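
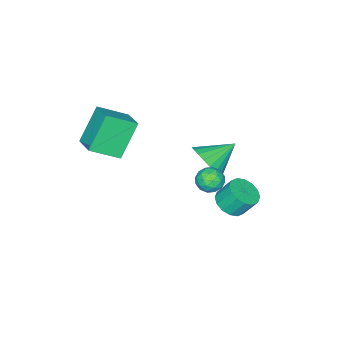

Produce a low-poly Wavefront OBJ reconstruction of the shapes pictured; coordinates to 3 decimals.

v 0.966 1.621 3.027
v 1.586 2.303 3.589
v -0.406 2.219 3.813
v 1.484 2.547 3.226
v 1.292 2.631 2.829
v 1.044 2.541 2.466
v 0.783 2.291 2.199
v 0.553 1.925 2.076
v 0.394 1.507 2.117
v 0.334 1.109 2.316
v 0.384 0.799 2.637
v 0.534 0.631 3.026
v 0.758 0.635 3.415
v 1.019 0.809 3.736
v 1.27 1.123 3.935
v 1.469 1.524 3.977
v 1.58 1.941 3.855
v 0.436 -3.492 3.354
v 1.55 -4.481 4.172
v 1.153 -2.272 3.852
v 2.267 -3.261 4.67
v 1.693 -3.519 1.61
v 2.807 -4.508 2.428
v 2.41 -2.299 2.108
v 3.524 -3.288 2.926
v 2.143 3.377 3.098
v 2.489 2.884 2.694
v 1.651 2.516 3.726
v 1.997 2.023 3.322
v 2.371 2.447 3.777
v 2.675 2.979 3.389
v 1.465 2.421 3.031
v 1.769 2.953 2.643
v 2.07 2.293 2.653
v 2.63 2.309 3.113
v 1.51 3.091 3.307
v 2.07 3.107 3.767
v 2.359 3.206 2.841
v 1.781 2.194 3.579
v 2.001 2.443 3.847
v 2.204 2.153 3.609
v 2.469 3.262 3.249
v 2.672 2.972 3.012
v 2.603 2.715 3.648
v 1.468 2.428 3.408
v 1.671 2.138 3.171
v 1.936 3.247 2.811
v 2.139 2.957 2.573
v 1.537 2.685 2.772
v 2.317 2.569 2.579
v 2.027 2.063 2.948
v 1.714 2.297 2.777
v 1.893 2.61 2.549
v 2.646 2.579 2.85
v 2.357 2.072 3.219
v 2.576 2.321 3.486
v 2.755 2.634 3.258
v 2.4 2.231 2.826
v 1.783 3.328 3.201
v 1.494 2.821 3.57
v 1.385 2.766 3.162
v 1.564 3.079 2.934
v 2.113 3.337 3.472
v 1.823 2.831 3.841
v 2.247 2.79 3.871
v 2.426 3.103 3.643
v 1.74 3.169 3.594
v -1.43 1.23 -2.049
v -0.657 1.019 -1.684
v -0.977 1.638 -0.647
v -1.75 1.85 -1.011
v -0.583 1.415 -1.898
v -0.903 2.034 -0.86
v -0.735 1.761 -2.151
v -1.055 2.38 -1.114
v -1.074 1.965 -2.378
v -1.394 2.584 -1.34
v -1.508 1.972 -2.516
v -1.828 2.592 -1.478
v -1.921 1.781 -2.529
v -2.241 2.4 -1.491
v -2.203 1.442 -2.413
v -2.523 2.061 -1.376
v -2.277 1.046 -2.2
v -2.597 1.665 -1.162
v -2.125 0.7 -1.946
v -2.445 1.319 -0.909
v -1.786 0.496 -1.72
v -2.106 1.115 -0.682
v -1.352 0.488 -1.582
v -1.672 1.108 -0.544
v -0.939 0.68 -1.569
v -1.259 1.299 -0.531
f 2 1 4
f 2 4 3
f 4 1 5
f 4 5 3
f 5 1 6
f 5 6 3
f 6 1 7
f 6 7 3
f 7 1 8
f 7 8 3
f 8 1 9
f 8 9 3
f 9 1 10
f 9 10 3
f 10 1 11
f 10 11 3
f 11 1 12
f 11 12 3
f 12 1 13
f 12 13 3
f 13 1 14
f 13 14 3
f 14 1 15
f 14 15 3
f 15 1 16
f 15 16 3
f 16 1 17
f 16 17 3
f 17 1 2
f 17 2 3
f 19 21 18
f 22 19 18
f 18 21 20
f 20 22 18
f 19 25 21
f 23 19 22
f 23 25 19
f 21 25 20
f 24 22 20
f 20 25 24
f 24 23 22
f 25 23 24
f 26 63 42
f 63 37 66
f 42 66 31
f 63 66 42
f 26 42 38
f 42 31 43
f 38 43 27
f 42 43 38
f 26 38 47
f 38 27 48
f 47 48 33
f 38 48 47
f 26 47 59
f 47 33 62
f 59 62 36
f 47 62 59
f 26 59 63
f 59 36 67
f 63 67 37
f 59 67 63
f 27 43 54
f 43 31 57
f 54 57 35
f 43 57 54
f 31 66 44
f 66 37 65
f 44 65 30
f 66 65 44
f 37 67 64
f 67 36 60
f 64 60 28
f 67 60 64
f 36 62 61
f 62 33 49
f 61 49 32
f 62 49 61
f 33 48 53
f 48 27 50
f 53 50 34
f 48 50 53
f 29 55 41
f 55 35 56
f 41 56 30
f 55 56 41
f 29 41 39
f 41 30 40
f 39 40 28
f 41 40 39
f 29 39 46
f 39 28 45
f 46 45 32
f 39 45 46
f 29 46 51
f 46 32 52
f 51 52 34
f 46 52 51
f 29 51 55
f 51 34 58
f 55 58 35
f 51 58 55
f 30 56 44
f 56 35 57
f 44 57 31
f 56 57 44
f 28 40 64
f 40 30 65
f 64 65 37
f 40 65 64
f 32 45 61
f 45 28 60
f 61 60 36
f 45 60 61
f 34 52 53
f 52 32 49
f 53 49 33
f 52 49 53
f 35 58 54
f 58 34 50
f 54 50 27
f 58 50 54
f 69 68 72
f 69 72 70
f 70 72 73
f 70 73 71
f 72 68 74
f 72 74 73
f 73 74 75
f 73 75 71
f 74 68 76
f 74 76 75
f 75 76 77
f 75 77 71
f 76 68 78
f 76 78 77
f 77 78 79
f 77 79 71
f 78 68 80
f 78 80 79
f 79 80 81
f 79 81 71
f 80 68 82
f 80 82 81
f 81 82 83
f 81 83 71
f 82 68 84
f 82 84 83
f 83 84 85
f 83 85 71
f 84 68 86
f 84 86 85
f 85 86 87
f 85 87 71
f 86 68 88
f 86 88 87
f 87 88 89
f 87 89 71
f 88 68 90
f 88 90 89
f 89 90 91
f 89 91 71
f 90 68 92
f 90 92 91
f 91 92 93
f 91 93 71
f 92 68 69
f 92 69 93
f 93 69 70
f 93 70 71



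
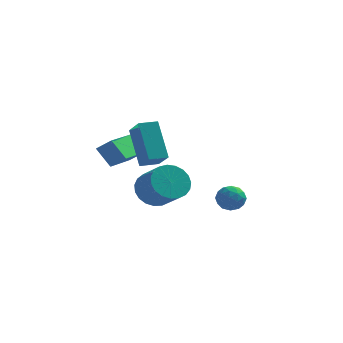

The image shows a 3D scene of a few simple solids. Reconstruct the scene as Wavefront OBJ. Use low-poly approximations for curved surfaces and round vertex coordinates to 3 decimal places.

v -1.99 -2.2 2.484
v -1.389 -3.074 3.269
v -1.242 -1.698 2.47
v -0.642 -2.573 3.255
v -1.318 -3.247 0.805
v -0.718 -4.122 1.59
v -0.571 -2.746 0.791
v 0.03 -3.62 1.576
v -3.484 -2.183 1.271
v -2.786 -2.218 1.822
v -3.083 -0.135 0.896
v -2.386 -0.171 1.447
v -2.774 -2.489 0.353
v -2.077 -2.525 0.904
v -2.374 -0.442 -0.022
v -1.676 -0.477 0.529
v -1.862 2.503 -3.044
v -1.416 2.105 -3.895
v -0.431 1.098 -2.907
v -0.878 1.497 -2.056
v -1.159 2.442 -3.808
v -0.174 1.435 -2.82
v -1.024 2.789 -3.589
v -0.039 1.783 -2.601
v -1.034 3.087 -3.276
v -0.049 2.081 -2.288
v -1.186 3.284 -2.922
v -0.202 2.278 -1.934
v -1.456 3.346 -2.59
v -0.471 2.34 -1.602
v -1.796 3.262 -2.336
v -0.811 2.256 -1.349
v -2.148 3.047 -2.205
v -1.163 2.041 -1.217
v -2.45 2.738 -2.219
v -1.465 1.732 -1.231
v -2.65 2.389 -2.375
v -1.666 1.382 -1.387
v -2.715 2.059 -2.647
v -1.73 1.052 -1.659
v -2.632 1.806 -2.988
v -1.647 0.799 -2
v -2.416 1.673 -3.338
v -1.431 0.667 -2.35
v -2.104 1.684 -3.638
v -1.119 0.678 -2.65
v -1.75 1.837 -3.834
v -0.766 0.83 -2.847
v 2.191 0.117 -1.925
v 2.816 -0.215 -2.127
v 1.664 -0.945 -1.813
v 2.289 -1.277 -2.015
v 2.249 -0.933 -1.366
v 2.574 -0.277 -1.435
v 1.906 -0.883 -2.505
v 2.231 -0.227 -2.574
v 2.64 -0.833 -2.486
v 2.852 -0.864 -1.782
v 1.628 -0.296 -2.158
v 1.84 -0.327 -1.454
v 2.55 0.044 -2.036
v 1.93 -1.204 -1.904
v 1.906 -1.002 -1.522
v 2.274 -1.197 -1.641
v 2.408 0.008 -1.629
v 2.775 -0.187 -1.748
v 2.442 -0.609 -1.3
v 1.705 -0.973 -2.192
v 2.072 -1.168 -2.311
v 2.206 0.037 -2.299
v 2.574 -0.158 -2.418
v 2.038 -0.551 -2.64
v 2.814 -0.514 -2.366
v 2.504 -1.138 -2.3
v 2.278 -0.907 -2.588
v 2.47 -0.521 -2.629
v 2.938 -0.532 -1.952
v 2.628 -1.156 -1.886
v 2.604 -0.954 -1.504
v 2.796 -0.569 -1.545
v 2.834 -0.896 -2.163
v 1.852 -0.004 -2.054
v 1.542 -0.628 -1.988
v 1.684 -0.591 -2.395
v 1.876 -0.206 -2.436
v 1.976 -0.022 -1.64
v 1.666 -0.646 -1.574
v 2.01 -0.639 -1.311
v 2.202 -0.253 -1.352
v 1.646 -0.264 -1.777
f 2 4 1
f 5 2 1
f 1 4 3
f 3 5 1
f 2 8 4
f 6 2 5
f 6 8 2
f 4 8 3
f 7 5 3
f 3 8 7
f 7 6 5
f 8 6 7
f 10 12 9
f 13 10 9
f 9 12 11
f 11 13 9
f 10 16 12
f 14 10 13
f 14 16 10
f 12 16 11
f 15 13 11
f 11 16 15
f 15 14 13
f 16 14 15
f 18 17 21
f 18 21 19
f 19 21 22
f 19 22 20
f 21 17 23
f 21 23 22
f 22 23 24
f 22 24 20
f 23 17 25
f 23 25 24
f 24 25 26
f 24 26 20
f 25 17 27
f 25 27 26
f 26 27 28
f 26 28 20
f 27 17 29
f 27 29 28
f 28 29 30
f 28 30 20
f 29 17 31
f 29 31 30
f 30 31 32
f 30 32 20
f 31 17 33
f 31 33 32
f 32 33 34
f 32 34 20
f 33 17 35
f 33 35 34
f 34 35 36
f 34 36 20
f 35 17 37
f 35 37 36
f 36 37 38
f 36 38 20
f 37 17 39
f 37 39 38
f 38 39 40
f 38 40 20
f 39 17 41
f 39 41 40
f 40 41 42
f 40 42 20
f 41 17 43
f 41 43 42
f 42 43 44
f 42 44 20
f 43 17 45
f 43 45 44
f 44 45 46
f 44 46 20
f 45 17 47
f 45 47 46
f 46 47 48
f 46 48 20
f 47 17 18
f 47 18 48
f 48 18 19
f 48 19 20
f 49 86 65
f 86 60 89
f 65 89 54
f 86 89 65
f 49 65 61
f 65 54 66
f 61 66 50
f 65 66 61
f 49 61 70
f 61 50 71
f 70 71 56
f 61 71 70
f 49 70 82
f 70 56 85
f 82 85 59
f 70 85 82
f 49 82 86
f 82 59 90
f 86 90 60
f 82 90 86
f 50 66 77
f 66 54 80
f 77 80 58
f 66 80 77
f 54 89 67
f 89 60 88
f 67 88 53
f 89 88 67
f 60 90 87
f 90 59 83
f 87 83 51
f 90 83 87
f 59 85 84
f 85 56 72
f 84 72 55
f 85 72 84
f 56 71 76
f 71 50 73
f 76 73 57
f 71 73 76
f 52 78 64
f 78 58 79
f 64 79 53
f 78 79 64
f 52 64 62
f 64 53 63
f 62 63 51
f 64 63 62
f 52 62 69
f 62 51 68
f 69 68 55
f 62 68 69
f 52 69 74
f 69 55 75
f 74 75 57
f 69 75 74
f 52 74 78
f 74 57 81
f 78 81 58
f 74 81 78
f 53 79 67
f 79 58 80
f 67 80 54
f 79 80 67
f 51 63 87
f 63 53 88
f 87 88 60
f 63 88 87
f 55 68 84
f 68 51 83
f 84 83 59
f 68 83 84
f 57 75 76
f 75 55 72
f 76 72 56
f 75 72 76
f 58 81 77
f 81 57 73
f 77 73 50
f 81 73 77



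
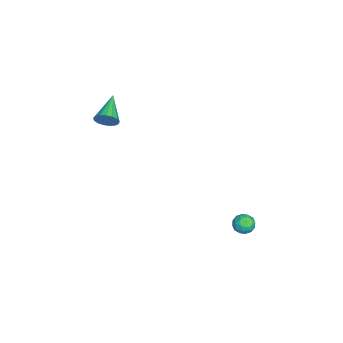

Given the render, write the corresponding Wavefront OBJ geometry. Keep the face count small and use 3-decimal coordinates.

v 0.698 -3.812 3.455
v 0.937 -3.473 3.969
v -0.878 -3.688 4.105
v 0.867 -3.25 3.756
v 0.758 -3.155 3.475
v 0.636 -3.212 3.189
v 0.528 -3.406 2.964
v 0.459 -3.693 2.852
v 0.445 -4.007 2.878
v 0.489 -4.277 3.036
v 0.581 -4.441 3.29
v 0.7 -4.46 3.582
v 0.818 -4.331 3.845
v 0.909 -4.083 4.019
v 0.952 -3.774 4.063
v 0.918 3.489 -3.984
v 1.248 3.668 -3.478
v 1.252 2.532 -3.862
v 1.582 2.711 -3.356
v 0.952 2.702 -3.334
v 0.745 3.293 -3.409
v 1.755 2.907 -3.931
v 1.548 3.498 -4.006
v 1.765 3.309 -3.445
v 1.269 3.182 -3.076
v 1.231 3.018 -4.264
v 0.735 2.891 -3.895
v 1.054 3.662 -3.741
v 1.446 2.538 -3.599
v 1.076 2.532 -3.586
v 1.27 2.638 -3.288
v 0.758 3.442 -3.701
v 0.952 3.548 -3.404
v 0.778 2.98 -3.319
v 1.548 2.652 -3.936
v 1.742 2.758 -3.639
v 1.23 3.562 -4.052
v 1.424 3.668 -3.754
v 1.722 3.22 -4.021
v 1.552 3.557 -3.424
v 1.748 2.994 -3.353
v 1.85 3.109 -3.691
v 1.728 3.457 -3.735
v 1.26 3.482 -3.208
v 1.457 2.92 -3.136
v 1.086 2.914 -3.123
v 0.965 3.262 -3.168
v 1.564 3.271 -3.188
v 1.043 3.28 -4.204
v 1.24 2.718 -4.132
v 1.535 2.938 -4.172
v 1.414 3.286 -4.217
v 0.752 3.206 -3.987
v 0.948 2.643 -3.916
v 0.772 2.743 -3.605
v 0.65 3.091 -3.649
v 0.936 2.929 -4.152
f 2 1 4
f 2 4 3
f 4 1 5
f 4 5 3
f 5 1 6
f 5 6 3
f 6 1 7
f 6 7 3
f 7 1 8
f 7 8 3
f 8 1 9
f 8 9 3
f 9 1 10
f 9 10 3
f 10 1 11
f 10 11 3
f 11 1 12
f 11 12 3
f 12 1 13
f 12 13 3
f 13 1 14
f 13 14 3
f 14 1 15
f 14 15 3
f 15 1 2
f 15 2 3
f 16 53 32
f 53 27 56
f 32 56 21
f 53 56 32
f 16 32 28
f 32 21 33
f 28 33 17
f 32 33 28
f 16 28 37
f 28 17 38
f 37 38 23
f 28 38 37
f 16 37 49
f 37 23 52
f 49 52 26
f 37 52 49
f 16 49 53
f 49 26 57
f 53 57 27
f 49 57 53
f 17 33 44
f 33 21 47
f 44 47 25
f 33 47 44
f 21 56 34
f 56 27 55
f 34 55 20
f 56 55 34
f 27 57 54
f 57 26 50
f 54 50 18
f 57 50 54
f 26 52 51
f 52 23 39
f 51 39 22
f 52 39 51
f 23 38 43
f 38 17 40
f 43 40 24
f 38 40 43
f 19 45 31
f 45 25 46
f 31 46 20
f 45 46 31
f 19 31 29
f 31 20 30
f 29 30 18
f 31 30 29
f 19 29 36
f 29 18 35
f 36 35 22
f 29 35 36
f 19 36 41
f 36 22 42
f 41 42 24
f 36 42 41
f 19 41 45
f 41 24 48
f 45 48 25
f 41 48 45
f 20 46 34
f 46 25 47
f 34 47 21
f 46 47 34
f 18 30 54
f 30 20 55
f 54 55 27
f 30 55 54
f 22 35 51
f 35 18 50
f 51 50 26
f 35 50 51
f 24 42 43
f 42 22 39
f 43 39 23
f 42 39 43
f 25 48 44
f 48 24 40
f 44 40 17
f 48 40 44



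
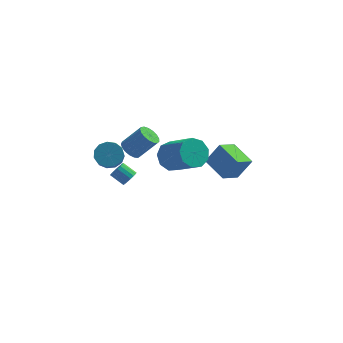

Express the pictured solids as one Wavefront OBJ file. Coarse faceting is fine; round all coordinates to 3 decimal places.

v -0.03 0.796 0.484
v 0.377 0.386 -0.308
v 1.677 -0.745 0.944
v 1.27 -0.336 1.736
v 0.707 0.947 -0.144
v 2.007 -0.185 1.108
v 0.692 1.436 0.313
v 1.992 0.305 1.566
v 0.339 1.626 0.851
v 1.639 0.495 2.103
v -0.186 1.427 1.217
v 1.113 0.296 2.469
v -0.638 0.933 1.239
v 0.661 -0.198 2.492
v -0.806 0.374 0.909
v 0.494 -0.757 2.161
v -0.61 0.013 0.379
v 0.689 -1.118 1.632
v -0.143 0.018 -0.101
v 1.157 -1.114 1.151
v -3.064 -2.473 2.927
v -2.276 -2.421 2.904
v -2.148 -3.836 4.151
v -2.936 -3.887 4.173
v -2.41 -2.148 3.229
v -2.283 -3.562 4.476
v -2.752 -1.977 3.457
v -2.625 -3.392 4.704
v -3.193 -1.964 3.517
v -3.066 -3.379 4.764
v -3.593 -2.112 3.389
v -3.466 -3.527 4.636
v -3.825 -2.375 3.115
v -3.697 -3.79 4.362
v -3.815 -2.669 2.781
v -3.688 -4.083 4.028
v -3.567 -2.9 2.493
v -3.439 -4.315 3.74
v -3.159 -2.996 2.342
v -3.031 -4.411 3.589
v -2.72 -2.926 2.378
v -2.593 -4.34 3.625
v -2.391 -2.711 2.587
v -2.264 -4.126 3.834
v -2.066 -1.245 2.534
v -1.589 -1.046 2.092
v -0.576 -0.916 3.245
v -1.054 -1.115 3.686
v -1.73 -0.768 2.185
v -0.718 -0.638 3.337
v -1.949 -0.599 2.357
v -0.936 -0.469 3.51
v -2.194 -0.578 2.57
v -1.181 -0.448 3.723
v -2.41 -0.71 2.775
v -1.397 -0.58 3.928
v -2.547 -0.964 2.924
v -1.534 -0.834 4.077
v -2.574 -1.283 2.984
v -1.562 -1.153 4.137
v -2.485 -1.593 2.941
v -1.472 -1.463 4.094
v -2.3 -1.823 2.804
v -1.287 -1.693 3.957
v -2.061 -1.921 2.606
v -1.049 -1.791 3.758
v -1.824 -1.864 2.39
v -0.811 -1.734 3.543
v -1.642 -1.665 2.208
v -0.629 -1.535 3.361
v -1.557 -1.37 2.1
v -0.545 -1.24 3.253
v 3.571 1.066 -1.322
v 2.791 0.154 -0.704
v 2.539 2.257 -0.866
v 1.759 1.345 -0.249
v 4.341 1.255 -0.071
v 3.561 0.343 0.546
v 3.309 2.446 0.384
v 2.529 1.534 1.002
v -2.622 3.598 -3.845
v -2.267 3.864 -3.504
v -3.043 4.168 -2.933
v -3.398 3.902 -3.275
v -2.329 4.048 -3.687
v -3.105 4.353 -3.117
v -2.459 4.13 -3.907
v -3.235 4.434 -3.337
v -2.626 4.09 -4.113
v -3.402 4.394 -3.542
v -2.792 3.937 -4.257
v -3.568 4.241 -3.687
v -2.919 3.706 -4.307
v -3.695 4.01 -3.737
v -2.978 3.451 -4.251
v -3.754 3.755 -3.681
v -2.956 3.229 -4.103
v -3.732 3.533 -3.532
v -2.857 3.092 -3.895
v -3.633 3.396 -3.324
v -2.704 3.071 -3.676
v -3.48 3.375 -3.105
v -2.532 3.17 -3.495
v -3.308 3.474 -2.925
v -2.381 3.368 -3.395
v -3.157 3.672 -2.825
v -2.285 3.618 -3.398
v -3.061 3.922 -2.828
f 2 1 5
f 2 5 3
f 3 5 6
f 3 6 4
f 5 1 7
f 5 7 6
f 6 7 8
f 6 8 4
f 7 1 9
f 7 9 8
f 8 9 10
f 8 10 4
f 9 1 11
f 9 11 10
f 10 11 12
f 10 12 4
f 11 1 13
f 11 13 12
f 12 13 14
f 12 14 4
f 13 1 15
f 13 15 14
f 14 15 16
f 14 16 4
f 15 1 17
f 15 17 16
f 16 17 18
f 16 18 4
f 17 1 19
f 17 19 18
f 18 19 20
f 18 20 4
f 19 1 2
f 19 2 20
f 20 2 3
f 20 3 4
f 22 21 25
f 22 25 23
f 23 25 26
f 23 26 24
f 25 21 27
f 25 27 26
f 26 27 28
f 26 28 24
f 27 21 29
f 27 29 28
f 28 29 30
f 28 30 24
f 29 21 31
f 29 31 30
f 30 31 32
f 30 32 24
f 31 21 33
f 31 33 32
f 32 33 34
f 32 34 24
f 33 21 35
f 33 35 34
f 34 35 36
f 34 36 24
f 35 21 37
f 35 37 36
f 36 37 38
f 36 38 24
f 37 21 39
f 37 39 38
f 38 39 40
f 38 40 24
f 39 21 41
f 39 41 40
f 40 41 42
f 40 42 24
f 41 21 43
f 41 43 42
f 42 43 44
f 42 44 24
f 43 21 22
f 43 22 44
f 44 22 23
f 44 23 24
f 46 45 49
f 46 49 47
f 47 49 50
f 47 50 48
f 49 45 51
f 49 51 50
f 50 51 52
f 50 52 48
f 51 45 53
f 51 53 52
f 52 53 54
f 52 54 48
f 53 45 55
f 53 55 54
f 54 55 56
f 54 56 48
f 55 45 57
f 55 57 56
f 56 57 58
f 56 58 48
f 57 45 59
f 57 59 58
f 58 59 60
f 58 60 48
f 59 45 61
f 59 61 60
f 60 61 62
f 60 62 48
f 61 45 63
f 61 63 62
f 62 63 64
f 62 64 48
f 63 45 65
f 63 65 64
f 64 65 66
f 64 66 48
f 65 45 67
f 65 67 66
f 66 67 68
f 66 68 48
f 67 45 69
f 67 69 68
f 68 69 70
f 68 70 48
f 69 45 71
f 69 71 70
f 70 71 72
f 70 72 48
f 71 45 46
f 71 46 72
f 72 46 47
f 72 47 48
f 74 76 73
f 77 74 73
f 73 76 75
f 75 77 73
f 74 80 76
f 78 74 77
f 78 80 74
f 76 80 75
f 79 77 75
f 75 80 79
f 79 78 77
f 80 78 79
f 82 81 85
f 82 85 83
f 83 85 86
f 83 86 84
f 85 81 87
f 85 87 86
f 86 87 88
f 86 88 84
f 87 81 89
f 87 89 88
f 88 89 90
f 88 90 84
f 89 81 91
f 89 91 90
f 90 91 92
f 90 92 84
f 91 81 93
f 91 93 92
f 92 93 94
f 92 94 84
f 93 81 95
f 93 95 94
f 94 95 96
f 94 96 84
f 95 81 97
f 95 97 96
f 96 97 98
f 96 98 84
f 97 81 99
f 97 99 98
f 98 99 100
f 98 100 84
f 99 81 101
f 99 101 100
f 100 101 102
f 100 102 84
f 101 81 103
f 101 103 102
f 102 103 104
f 102 104 84
f 103 81 105
f 103 105 104
f 104 105 106
f 104 106 84
f 105 81 107
f 105 107 106
f 106 107 108
f 106 108 84
f 107 81 82
f 107 82 108
f 108 82 83
f 108 83 84



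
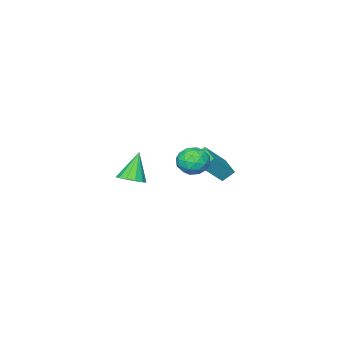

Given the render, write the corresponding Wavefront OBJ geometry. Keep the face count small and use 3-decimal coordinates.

v -1.793 3.524 2.911
v -0.987 3.601 2.345
v -1.793 1.939 2.695
v -0.987 2.016 2.129
v -0.928 2.192 3.1
v -0.928 3.172 3.233
v -1.852 2.368 1.807
v -1.852 3.348 1.94
v -1.023 2.886 1.662
v -0.452 2.778 2.461
v -2.328 2.762 2.579
v -1.757 2.654 3.378
v -1.39 3.701 2.647
v -1.39 1.839 2.393
v -1.355 1.942 2.964
v -0.881 1.987 2.631
v -1.355 3.449 3.169
v -0.881 3.494 2.836
v -0.847 2.667 3.28
v -1.899 2.046 2.204
v -1.425 2.091 1.871
v -1.899 3.553 2.409
v -1.425 3.598 2.076
v -1.933 2.873 1.76
v -0.937 3.327 1.913
v -0.937 2.395 1.786
v -1.446 2.602 1.597
v -1.446 3.178 1.675
v -0.602 3.263 2.382
v -0.602 2.331 2.256
v -0.567 2.435 2.827
v -0.567 3.011 2.905
v -0.623 2.843 1.982
v -2.178 3.209 2.784
v -2.178 2.277 2.658
v -2.213 2.529 2.135
v -2.213 3.105 2.213
v -1.843 3.145 3.254
v -1.843 2.213 3.127
v -1.334 2.362 3.365
v -1.334 2.938 3.443
v -2.157 2.697 3.058
v -4.913 1.638 0.855
v -3.594 1.37 2.266
v -4.399 2.907 0.615
v -3.079 2.639 2.026
v -4.321 1.281 0.234
v -3.001 1.013 1.645
v -3.806 2.55 -0.006
v -2.487 2.282 1.405
v 3.258 3.037 2.944
v 3.979 2.939 3.3
v 2.422 2.743 4.556
v 3.881 3.383 3.33
v 3.584 3.718 3.237
v 3.185 3.837 3.052
v 2.808 3.701 2.832
v 2.575 3.355 2.647
v 2.558 2.908 2.557
v 2.764 2.502 2.59
v 3.126 2.266 2.735
v 3.531 2.274 2.946
v 3.849 2.525 3.157
f 1 38 17
f 38 12 41
f 17 41 6
f 38 41 17
f 1 17 13
f 17 6 18
f 13 18 2
f 17 18 13
f 1 13 22
f 13 2 23
f 22 23 8
f 13 23 22
f 1 22 34
f 22 8 37
f 34 37 11
f 22 37 34
f 1 34 38
f 34 11 42
f 38 42 12
f 34 42 38
f 2 18 29
f 18 6 32
f 29 32 10
f 18 32 29
f 6 41 19
f 41 12 40
f 19 40 5
f 41 40 19
f 12 42 39
f 42 11 35
f 39 35 3
f 42 35 39
f 11 37 36
f 37 8 24
f 36 24 7
f 37 24 36
f 8 23 28
f 23 2 25
f 28 25 9
f 23 25 28
f 4 30 16
f 30 10 31
f 16 31 5
f 30 31 16
f 4 16 14
f 16 5 15
f 14 15 3
f 16 15 14
f 4 14 21
f 14 3 20
f 21 20 7
f 14 20 21
f 4 21 26
f 21 7 27
f 26 27 9
f 21 27 26
f 4 26 30
f 26 9 33
f 30 33 10
f 26 33 30
f 5 31 19
f 31 10 32
f 19 32 6
f 31 32 19
f 3 15 39
f 15 5 40
f 39 40 12
f 15 40 39
f 7 20 36
f 20 3 35
f 36 35 11
f 20 35 36
f 9 27 28
f 27 7 24
f 28 24 8
f 27 24 28
f 10 33 29
f 33 9 25
f 29 25 2
f 33 25 29
f 44 46 43
f 47 44 43
f 43 46 45
f 45 47 43
f 44 50 46
f 48 44 47
f 48 50 44
f 46 50 45
f 49 47 45
f 45 50 49
f 49 48 47
f 50 48 49
f 52 51 54
f 52 54 53
f 54 51 55
f 54 55 53
f 55 51 56
f 55 56 53
f 56 51 57
f 56 57 53
f 57 51 58
f 57 58 53
f 58 51 59
f 58 59 53
f 59 51 60
f 59 60 53
f 60 51 61
f 60 61 53
f 61 51 62
f 61 62 53
f 62 51 63
f 62 63 53
f 63 51 52
f 63 52 53



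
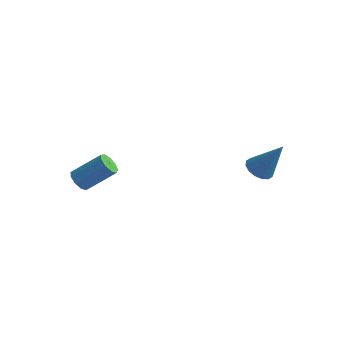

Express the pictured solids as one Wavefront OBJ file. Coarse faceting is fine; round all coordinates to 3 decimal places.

v -4.364 -2.687 -1.208
v -3.925 -3.142 -1.308
v -2.777 -2.287 -0.151
v -3.216 -1.833 -0.052
v -3.873 -2.819 -1.598
v -2.726 -1.964 -0.441
v -4.051 -2.434 -1.706
v -2.904 -1.579 -0.549
v -4.376 -2.167 -1.581
v -3.228 -1.312 -0.424
v -4.694 -2.144 -1.282
v -3.547 -1.289 -0.125
v -4.858 -2.376 -0.948
v -3.711 -1.521 0.209
v -4.791 -2.753 -0.736
v -3.643 -1.898 0.42
v -4.524 -3.099 -0.745
v -3.376 -2.244 0.411
v -4.181 -3.253 -0.971
v -3.034 -2.398 0.186
v 1.989 3.17 -1.432
v 2.454 3.677 -1.8
v 3.051 3.51 0.372
v 2.147 3.899 -1.661
v 1.797 3.926 -1.461
v 1.499 3.75 -1.253
v 1.333 3.419 -1.092
v 1.342 3.021 -1.023
v 1.525 2.664 -1.063
v 1.832 2.442 -1.203
v 2.182 2.415 -1.403
v 2.48 2.591 -1.611
v 2.646 2.922 -1.771
v 2.637 3.32 -1.841
f 2 1 5
f 2 5 3
f 3 5 6
f 3 6 4
f 5 1 7
f 5 7 6
f 6 7 8
f 6 8 4
f 7 1 9
f 7 9 8
f 8 9 10
f 8 10 4
f 9 1 11
f 9 11 10
f 10 11 12
f 10 12 4
f 11 1 13
f 11 13 12
f 12 13 14
f 12 14 4
f 13 1 15
f 13 15 14
f 14 15 16
f 14 16 4
f 15 1 17
f 15 17 16
f 16 17 18
f 16 18 4
f 17 1 19
f 17 19 18
f 18 19 20
f 18 20 4
f 19 1 2
f 19 2 20
f 20 2 3
f 20 3 4
f 22 21 24
f 22 24 23
f 24 21 25
f 24 25 23
f 25 21 26
f 25 26 23
f 26 21 27
f 26 27 23
f 27 21 28
f 27 28 23
f 28 21 29
f 28 29 23
f 29 21 30
f 29 30 23
f 30 21 31
f 30 31 23
f 31 21 32
f 31 32 23
f 32 21 33
f 32 33 23
f 33 21 34
f 33 34 23
f 34 21 22
f 34 22 23



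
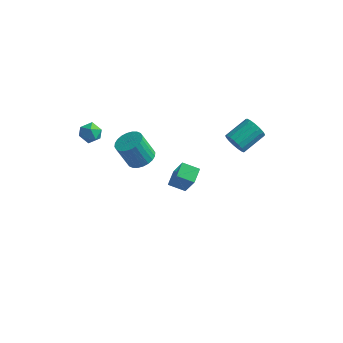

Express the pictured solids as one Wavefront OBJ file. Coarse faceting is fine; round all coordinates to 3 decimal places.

v -1.102 0.191 -4.604
v -0.345 -0.299 -2.977
v -1.168 1.156 -4.282
v -0.411 0.667 -2.655
v -0.109 0.393 -5.005
v 0.648 -0.096 -3.378
v -0.175 1.359 -4.683
v 0.582 0.869 -3.056
v -2.324 -0.724 -1.666
v -1.886 -0.033 -1.37
v -2.558 -0.245 0.122
v -2.996 -0.936 -0.174
v -2.173 0.112 -1.479
v -2.845 -0.1 0.013
v -2.483 0.13 -1.616
v -3.155 -0.082 -0.124
v -2.769 0.018 -1.761
v -3.441 -0.195 -0.269
v -2.987 -0.207 -1.891
v -3.659 -0.42 -0.399
v -3.104 -0.511 -1.987
v -3.776 -0.724 -0.496
v -3.102 -0.847 -2.034
v -3.775 -1.06 -0.543
v -2.982 -1.165 -2.025
v -3.655 -1.377 -0.534
v -2.762 -1.415 -1.962
v -3.434 -1.627 -0.47
v -2.475 -1.56 -1.853
v -3.147 -1.772 -0.361
v -2.165 -1.578 -1.716
v -2.837 -1.79 -0.224
v -1.879 -1.465 -1.571
v -2.551 -1.678 -0.079
v -1.661 -1.24 -1.441
v -2.333 -1.453 0.051
v -1.544 -0.936 -1.344
v -2.216 -1.149 0.147
v -1.545 -0.6 -1.297
v -2.218 -0.813 0.194
v -1.665 -0.283 -1.306
v -2.338 -0.495 0.185
v -4.456 -4.098 2.701
v -4.04 -3.608 2.388
v -3.72 -4.152 3.592
v -3.304 -3.662 3.279
v -3.946 -3.476 3.533
v -4.401 -3.443 2.982
v -3.359 -4.317 2.998
v -3.814 -4.284 2.447
v -3.362 -3.744 2.571
v -3.725 -3.224 2.902
v -4.035 -4.536 3.078
v -4.398 -4.016 3.409
v 3.425 -1.21 2.393
v 3.789 -1.116 1.768
v 4.479 0.163 2.361
v 4.115 0.07 2.987
v 3.494 -0.935 1.721
v 4.184 0.344 2.314
v 3.183 -0.817 1.828
v 3.873 0.462 2.421
v 2.927 -0.789 2.065
v 3.618 0.491 2.658
v 2.786 -0.857 2.377
v 3.476 0.422 2.97
v 2.791 -1.006 2.693
v 3.481 0.273 3.286
v 2.941 -1.202 2.94
v 3.631 0.077 3.533
v 3.202 -1.399 3.062
v 3.892 -0.12 3.655
v 3.514 -1.553 3.031
v 4.204 -0.274 3.624
v 3.806 -1.629 2.854
v 4.496 -0.349 3.447
v 4.01 -1.608 2.572
v 4.7 -0.329 3.165
v 4.08 -1.496 2.248
v 4.771 -0.217 2.841
v 4 -1.318 1.958
v 4.691 -0.039 2.551
f 2 4 1
f 5 2 1
f 1 4 3
f 3 5 1
f 2 8 4
f 6 2 5
f 6 8 2
f 4 8 3
f 7 5 3
f 3 8 7
f 7 6 5
f 8 6 7
f 10 9 13
f 10 13 11
f 11 13 14
f 11 14 12
f 13 9 15
f 13 15 14
f 14 15 16
f 14 16 12
f 15 9 17
f 15 17 16
f 16 17 18
f 16 18 12
f 17 9 19
f 17 19 18
f 18 19 20
f 18 20 12
f 19 9 21
f 19 21 20
f 20 21 22
f 20 22 12
f 21 9 23
f 21 23 22
f 22 23 24
f 22 24 12
f 23 9 25
f 23 25 24
f 24 25 26
f 24 26 12
f 25 9 27
f 25 27 26
f 26 27 28
f 26 28 12
f 27 9 29
f 27 29 28
f 28 29 30
f 28 30 12
f 29 9 31
f 29 31 30
f 30 31 32
f 30 32 12
f 31 9 33
f 31 33 32
f 32 33 34
f 32 34 12
f 33 9 35
f 33 35 34
f 34 35 36
f 34 36 12
f 35 9 37
f 35 37 36
f 36 37 38
f 36 38 12
f 37 9 39
f 37 39 38
f 38 39 40
f 38 40 12
f 39 9 41
f 39 41 40
f 40 41 42
f 40 42 12
f 41 9 10
f 41 10 42
f 42 10 11
f 42 11 12
f 43 54 48
f 43 48 44
f 43 44 50
f 43 50 53
f 43 53 54
f 44 48 52
f 48 54 47
f 54 53 45
f 53 50 49
f 50 44 51
f 46 52 47
f 46 47 45
f 46 45 49
f 46 49 51
f 46 51 52
f 47 52 48
f 45 47 54
f 49 45 53
f 51 49 50
f 52 51 44
f 56 55 59
f 56 59 57
f 57 59 60
f 57 60 58
f 59 55 61
f 59 61 60
f 60 61 62
f 60 62 58
f 61 55 63
f 61 63 62
f 62 63 64
f 62 64 58
f 63 55 65
f 63 65 64
f 64 65 66
f 64 66 58
f 65 55 67
f 65 67 66
f 66 67 68
f 66 68 58
f 67 55 69
f 67 69 68
f 68 69 70
f 68 70 58
f 69 55 71
f 69 71 70
f 70 71 72
f 70 72 58
f 71 55 73
f 71 73 72
f 72 73 74
f 72 74 58
f 73 55 75
f 73 75 74
f 74 75 76
f 74 76 58
f 75 55 77
f 75 77 76
f 76 77 78
f 76 78 58
f 77 55 79
f 77 79 78
f 78 79 80
f 78 80 58
f 79 55 81
f 79 81 80
f 80 81 82
f 80 82 58
f 81 55 56
f 81 56 82
f 82 56 57
f 82 57 58



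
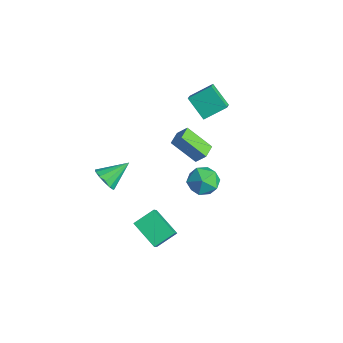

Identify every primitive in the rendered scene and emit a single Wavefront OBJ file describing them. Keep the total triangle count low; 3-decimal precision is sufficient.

v 1.287 1.315 -1.239
v 0.089 0.276 0.106
v 0.625 2.104 -1.219
v -0.573 1.065 0.127
v 1.813 1.735 -0.447
v 0.615 0.696 0.899
v 1.151 2.524 -0.426
v -0.047 1.485 0.919
v 0.101 -4.228 -1.339
v 0.763 -4.574 -0.819
v 0.179 -2.612 -0.361
v 0.995 -4.346 -1.215
v 0.943 -4.08 -1.65
v 0.624 -3.861 -1.987
v 0.139 -3.758 -2.118
v -0.358 -3.805 -2.001
v -0.709 -3.986 -1.674
v -0.803 -4.244 -1.241
v -0.61 -4.496 -0.839
v -0.191 -4.664 -0.595
v 0.321 -4.693 -0.588
v -0.405 1.845 3.598
v 0.263 1.33 4.154
v -0.036 3.221 4.431
v 0.632 2.706 4.986
v 0.848 2.214 2.434
v 1.516 1.699 2.989
v 1.217 3.59 3.266
v 1.885 3.075 3.822
v 2.905 0.994 -1.52
v 3.719 1.604 -0.992
v 3.341 -0.484 -0.488
v 4.155 0.126 0.04
v 3.05 0.369 0.22
v 2.78 1.282 -0.418
v 4.28 -0.162 -1.062
v 4.01 0.751 -1.7
v 4.569 0.889 -0.709
v 3.808 1.218 0.083
v 3.252 -0.098 -1.563
v 2.491 0.231 -0.771
v 2.527 -3.409 -3.934
v 2.55 -2.06 -3.256
v 4.215 -2.942 -4.92
v 4.238 -1.592 -4.243
v 3.542 -4.128 -2.537
v 3.565 -2.778 -1.86
v 5.23 -3.66 -3.524
v 5.253 -2.311 -2.846
f 2 4 1
f 5 2 1
f 1 4 3
f 3 5 1
f 2 8 4
f 6 2 5
f 6 8 2
f 4 8 3
f 7 5 3
f 3 8 7
f 7 6 5
f 8 6 7
f 10 9 12
f 10 12 11
f 12 9 13
f 12 13 11
f 13 9 14
f 13 14 11
f 14 9 15
f 14 15 11
f 15 9 16
f 15 16 11
f 16 9 17
f 16 17 11
f 17 9 18
f 17 18 11
f 18 9 19
f 18 19 11
f 19 9 20
f 19 20 11
f 20 9 21
f 20 21 11
f 21 9 10
f 21 10 11
f 23 25 22
f 26 23 22
f 22 25 24
f 24 26 22
f 23 29 25
f 27 23 26
f 27 29 23
f 25 29 24
f 28 26 24
f 24 29 28
f 28 27 26
f 29 27 28
f 30 41 35
f 30 35 31
f 30 31 37
f 30 37 40
f 30 40 41
f 31 35 39
f 35 41 34
f 41 40 32
f 40 37 36
f 37 31 38
f 33 39 34
f 33 34 32
f 33 32 36
f 33 36 38
f 33 38 39
f 34 39 35
f 32 34 41
f 36 32 40
f 38 36 37
f 39 38 31
f 43 45 42
f 46 43 42
f 42 45 44
f 44 46 42
f 43 49 45
f 47 43 46
f 47 49 43
f 45 49 44
f 48 46 44
f 44 49 48
f 48 47 46
f 49 47 48



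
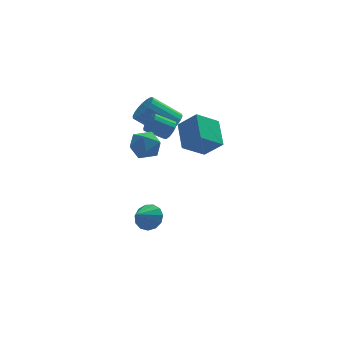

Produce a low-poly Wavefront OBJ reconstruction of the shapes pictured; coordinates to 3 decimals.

v -2.601 -1.676 4.153
v -1.631 -1.795 4.298
v -2.529 -2.645 2.882
v -1.559 -2.764 3.027
v -2.206 -3.148 3.668
v -2.25 -2.55 4.454
v -1.91 -1.89 2.726
v -1.954 -1.292 3.512
v -1.204 -1.927 3.417
v -1.386 -2.705 3.999
v -2.774 -1.735 3.181
v -2.956 -2.513 3.763
v 1.007 2.531 0.296
v 1.166 4.239 1.225
v 2.395 2.914 -0.645
v 2.554 4.622 0.283
v 1.926 1.858 1.377
v 2.085 3.566 2.305
v 3.314 2.241 0.435
v 3.473 3.949 1.364
v -0.242 -0.055 3.267
v 0.107 0.093 3.795
v -0.989 0.302 4.461
v -1.338 0.155 3.933
v 0.065 0.385 3.634
v -1.031 0.594 4.3
v -0.059 0.56 3.374
v -1.155 0.769 4.041
v -0.233 0.57 3.086
v -1.329 0.779 3.753
v -0.408 0.412 2.846
v -1.505 0.622 3.513
v -0.54 0.13 2.719
v -1.636 0.339 3.386
v -0.591 -0.202 2.739
v -1.687 0.007 3.405
v -0.549 -0.494 2.9
v -1.645 -0.285 3.566
v -0.425 -0.669 3.159
v -1.521 -0.46 3.826
v -0.251 -0.679 3.447
v -1.347 -0.47 4.114
v -0.075 -0.522 3.687
v -1.172 -0.312 4.354
v 0.056 -0.239 3.814
v -1.04 -0.03 4.481
v 0.583 3.109 1.912
v 1.118 2.898 2.631
v -0.449 3.34 3.926
v -0.983 3.551 3.208
v 1.188 3.298 2.579
v -0.378 3.74 3.875
v 1.139 3.661 2.396
v -0.428 4.103 3.691
v 0.979 3.914 2.116
v -0.587 4.356 3.412
v 0.741 4.008 1.797
v -0.825 4.45 3.092
v 0.472 3.924 1.5
v -1.094 4.366 2.795
v 0.225 3.678 1.285
v -1.342 4.12 2.58
v 0.049 3.32 1.194
v -1.518 3.762 2.489
v -0.022 2.92 1.245
v -1.588 3.362 2.541
v 0.028 2.557 1.429
v -1.539 2.999 2.724
v 0.187 2.304 1.708
v -1.379 2.746 3.004
v 0.425 2.21 2.028
v -1.141 2.652 3.323
v 0.694 2.294 2.325
v -0.872 2.736 3.62
v 0.942 2.54 2.54
v -0.625 2.982 3.835
v -1.289 0.759 -3.982
v -0.929 1.146 -3.24
v -2.191 -0.019 -3.138
v -1.321 1.444 -3.384
v -1.702 1.525 -3.717
v -1.952 1.363 -4.134
v -1.992 1.009 -4.503
v -1.808 0.576 -4.706
v -1.459 0.201 -4.68
v -1.057 0.003 -4.431
v -0.728 0.045 -4.04
v -0.577 0.314 -3.631
v -0.652 0.724 -3.332
f 1 12 6
f 1 6 2
f 1 2 8
f 1 8 11
f 1 11 12
f 2 6 10
f 6 12 5
f 12 11 3
f 11 8 7
f 8 2 9
f 4 10 5
f 4 5 3
f 4 3 7
f 4 7 9
f 4 9 10
f 5 10 6
f 3 5 12
f 7 3 11
f 9 7 8
f 10 9 2
f 14 16 13
f 17 14 13
f 13 16 15
f 15 17 13
f 14 20 16
f 18 14 17
f 18 20 14
f 16 20 15
f 19 17 15
f 15 20 19
f 19 18 17
f 20 18 19
f 22 21 25
f 22 25 23
f 23 25 26
f 23 26 24
f 25 21 27
f 25 27 26
f 26 27 28
f 26 28 24
f 27 21 29
f 27 29 28
f 28 29 30
f 28 30 24
f 29 21 31
f 29 31 30
f 30 31 32
f 30 32 24
f 31 21 33
f 31 33 32
f 32 33 34
f 32 34 24
f 33 21 35
f 33 35 34
f 34 35 36
f 34 36 24
f 35 21 37
f 35 37 36
f 36 37 38
f 36 38 24
f 37 21 39
f 37 39 38
f 38 39 40
f 38 40 24
f 39 21 41
f 39 41 40
f 40 41 42
f 40 42 24
f 41 21 43
f 41 43 42
f 42 43 44
f 42 44 24
f 43 21 45
f 43 45 44
f 44 45 46
f 44 46 24
f 45 21 22
f 45 22 46
f 46 22 23
f 46 23 24
f 48 47 51
f 48 51 49
f 49 51 52
f 49 52 50
f 51 47 53
f 51 53 52
f 52 53 54
f 52 54 50
f 53 47 55
f 53 55 54
f 54 55 56
f 54 56 50
f 55 47 57
f 55 57 56
f 56 57 58
f 56 58 50
f 57 47 59
f 57 59 58
f 58 59 60
f 58 60 50
f 59 47 61
f 59 61 60
f 60 61 62
f 60 62 50
f 61 47 63
f 61 63 62
f 62 63 64
f 62 64 50
f 63 47 65
f 63 65 64
f 64 65 66
f 64 66 50
f 65 47 67
f 65 67 66
f 66 67 68
f 66 68 50
f 67 47 69
f 67 69 68
f 68 69 70
f 68 70 50
f 69 47 71
f 69 71 70
f 70 71 72
f 70 72 50
f 71 47 73
f 71 73 72
f 72 73 74
f 72 74 50
f 73 47 75
f 73 75 74
f 74 75 76
f 74 76 50
f 75 47 48
f 75 48 76
f 76 48 49
f 76 49 50
f 78 77 80
f 78 80 79
f 80 77 81
f 80 81 79
f 81 77 82
f 81 82 79
f 82 77 83
f 82 83 79
f 83 77 84
f 83 84 79
f 84 77 85
f 84 85 79
f 85 77 86
f 85 86 79
f 86 77 87
f 86 87 79
f 87 77 88
f 87 88 79
f 88 77 89
f 88 89 79
f 89 77 78
f 89 78 79



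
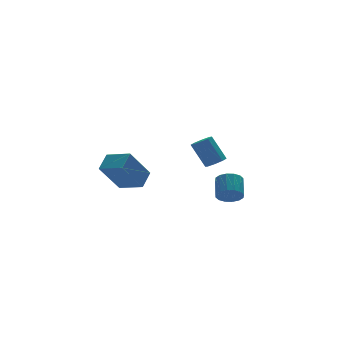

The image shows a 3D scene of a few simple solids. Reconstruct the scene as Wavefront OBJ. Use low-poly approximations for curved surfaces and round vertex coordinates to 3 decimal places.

v -3.212 1.23 -1.164
v -4.396 1.021 0.434
v -2.505 1.837 -0.561
v -3.69 1.629 1.037
v -2.51 0.051 -0.797
v -3.695 -0.157 0.801
v -1.804 0.659 -0.194
v -2.988 0.45 1.404
v 3.332 3.403 -1.423
v 3.666 3.906 -1.563
v 3.182 4.62 -0.157
v 2.848 4.117 -0.017
v 3.222 3.931 -1.729
v 2.738 4.645 -0.322
v 2.843 3.647 -1.716
v 2.359 4.361 -0.309
v 2.75 3.22 -1.531
v 2.265 3.934 -0.124
v 2.998 2.9 -1.283
v 2.514 3.614 0.123
v 3.442 2.875 -1.118
v 2.958 3.589 0.289
v 3.821 3.159 -1.131
v 3.337 3.873 0.276
v 3.915 3.586 -1.316
v 3.43 4.3 0.091
v 1.025 -2.307 -1.199
v 1.675 -2.495 -1.377
v 2.125 -1.602 -0.679
v 1.475 -1.413 -0.501
v 1.577 -2.251 -1.626
v 2.027 -1.358 -0.927
v 1.331 -2.021 -1.761
v 1.781 -1.128 -1.062
v 1.003 -1.868 -1.745
v 1.453 -0.975 -1.046
v 0.681 -1.833 -1.583
v 1.13 -0.94 -0.884
v 0.451 -1.924 -1.318
v 0.901 -1.031 -0.619
v 0.375 -2.118 -1.021
v 0.825 -1.225 -0.323
v 0.473 -2.362 -0.773
v 0.923 -1.469 -0.074
v 0.719 -2.592 -0.638
v 1.169 -1.699 0.061
v 1.047 -2.745 -0.654
v 1.497 -1.852 0.045
v 1.37 -2.78 -0.816
v 1.819 -1.887 -0.117
v 1.599 -2.689 -1.081
v 2.049 -1.796 -0.382
f 2 4 1
f 5 2 1
f 1 4 3
f 3 5 1
f 2 8 4
f 6 2 5
f 6 8 2
f 4 8 3
f 7 5 3
f 3 8 7
f 7 6 5
f 8 6 7
f 10 9 13
f 10 13 11
f 11 13 14
f 11 14 12
f 13 9 15
f 13 15 14
f 14 15 16
f 14 16 12
f 15 9 17
f 15 17 16
f 16 17 18
f 16 18 12
f 17 9 19
f 17 19 18
f 18 19 20
f 18 20 12
f 19 9 21
f 19 21 20
f 20 21 22
f 20 22 12
f 21 9 23
f 21 23 22
f 22 23 24
f 22 24 12
f 23 9 25
f 23 25 24
f 24 25 26
f 24 26 12
f 25 9 10
f 25 10 26
f 26 10 11
f 26 11 12
f 28 27 31
f 28 31 29
f 29 31 32
f 29 32 30
f 31 27 33
f 31 33 32
f 32 33 34
f 32 34 30
f 33 27 35
f 33 35 34
f 34 35 36
f 34 36 30
f 35 27 37
f 35 37 36
f 36 37 38
f 36 38 30
f 37 27 39
f 37 39 38
f 38 39 40
f 38 40 30
f 39 27 41
f 39 41 40
f 40 41 42
f 40 42 30
f 41 27 43
f 41 43 42
f 42 43 44
f 42 44 30
f 43 27 45
f 43 45 44
f 44 45 46
f 44 46 30
f 45 27 47
f 45 47 46
f 46 47 48
f 46 48 30
f 47 27 49
f 47 49 48
f 48 49 50
f 48 50 30
f 49 27 51
f 49 51 50
f 50 51 52
f 50 52 30
f 51 27 28
f 51 28 52
f 52 28 29
f 52 29 30



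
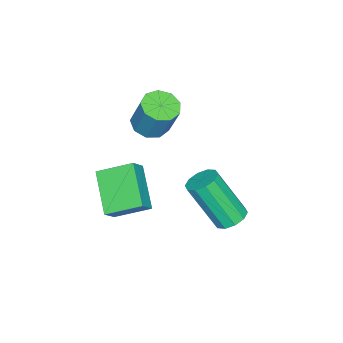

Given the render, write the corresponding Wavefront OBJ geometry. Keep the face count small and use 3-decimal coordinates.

v 1.408 -1.977 -2.298
v 0.868 -0.694 -1.688
v 2.646 -0.949 -3.364
v 2.106 0.334 -2.754
v 2.034 -2.034 -1.626
v 1.494 -0.751 -1.016
v 3.272 -1.006 -2.692
v 2.732 0.277 -2.082
v 1.953 3.455 -2.055
v 2.529 3.186 -2.265
v 2.684 2.057 -0.395
v 2.107 2.325 -0.185
v 2.618 3.536 -2.061
v 2.773 2.406 -0.191
v 2.452 3.854 -1.855
v 2.607 2.725 0.015
v 2.096 4.02 -1.725
v 2.251 2.891 0.145
v 1.684 3.97 -1.721
v 1.839 2.841 0.149
v 1.376 3.723 -1.845
v 1.531 2.594 0.025
v 1.287 3.374 -2.049
v 1.442 2.244 -0.179
v 1.453 3.055 -2.255
v 1.608 1.926 -0.385
v 1.809 2.889 -2.385
v 1.964 1.76 -0.515
v 2.221 2.939 -2.389
v 2.376 1.81 -0.519
v 0.409 -0.608 0.531
v 0.782 -0.024 0.22
v 1.064 0.573 1.678
v 0.691 -0.012 1.989
v 0.278 0.093 0.27
v 0.56 0.69 1.727
v -0.165 -0.118 0.442
v 0.117 0.478 1.899
v -0.339 -0.559 0.656
v -0.057 0.038 2.113
v -0.163 -1.023 0.811
v 0.119 -0.426 2.269
v 0.281 -1.292 0.836
v 0.562 -0.696 2.294
v 0.784 -1.242 0.718
v 1.066 -0.646 2.176
v 1.113 -0.895 0.513
v 1.394 -0.299 1.97
v 1.112 -0.414 0.316
v 1.393 0.182 1.774
f 2 4 1
f 5 2 1
f 1 4 3
f 3 5 1
f 2 8 4
f 6 2 5
f 6 8 2
f 4 8 3
f 7 5 3
f 3 8 7
f 7 6 5
f 8 6 7
f 10 9 13
f 10 13 11
f 11 13 14
f 11 14 12
f 13 9 15
f 13 15 14
f 14 15 16
f 14 16 12
f 15 9 17
f 15 17 16
f 16 17 18
f 16 18 12
f 17 9 19
f 17 19 18
f 18 19 20
f 18 20 12
f 19 9 21
f 19 21 20
f 20 21 22
f 20 22 12
f 21 9 23
f 21 23 22
f 22 23 24
f 22 24 12
f 23 9 25
f 23 25 24
f 24 25 26
f 24 26 12
f 25 9 27
f 25 27 26
f 26 27 28
f 26 28 12
f 27 9 29
f 27 29 28
f 28 29 30
f 28 30 12
f 29 9 10
f 29 10 30
f 30 10 11
f 30 11 12
f 32 31 35
f 32 35 33
f 33 35 36
f 33 36 34
f 35 31 37
f 35 37 36
f 36 37 38
f 36 38 34
f 37 31 39
f 37 39 38
f 38 39 40
f 38 40 34
f 39 31 41
f 39 41 40
f 40 41 42
f 40 42 34
f 41 31 43
f 41 43 42
f 42 43 44
f 42 44 34
f 43 31 45
f 43 45 44
f 44 45 46
f 44 46 34
f 45 31 47
f 45 47 46
f 46 47 48
f 46 48 34
f 47 31 49
f 47 49 48
f 48 49 50
f 48 50 34
f 49 31 32
f 49 32 50
f 50 32 33
f 50 33 34



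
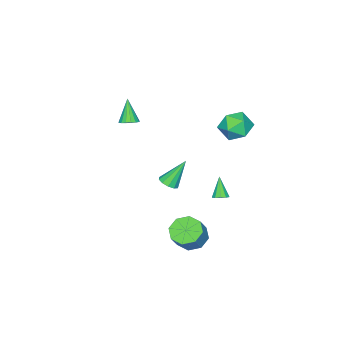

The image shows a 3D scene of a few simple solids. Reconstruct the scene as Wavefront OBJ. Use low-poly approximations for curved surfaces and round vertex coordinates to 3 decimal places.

v 0.837 -3.415 2.371
v 1.377 -3.23 2.662
v 0.223 -4.005 3.889
v 1.194 -2.985 2.683
v 0.93 -2.839 2.633
v 0.644 -2.824 2.523
v 0.403 -2.945 2.378
v 0.261 -3.174 2.232
v 0.251 -3.458 2.117
v 0.376 -3.732 2.061
v 0.606 -3.934 2.076
v 0.889 -4.017 2.159
v 1.16 -3.962 2.29
v 1.358 -3.782 2.44
v 1.436 -3.517 2.574
v 1.06 3.53 -1.183
v 1.546 3.49 -0.974
v 0.48 3.01 0.063
v 1.429 3.788 -0.903
v 1.172 3.988 -0.94
v 0.872 4.013 -1.069
v 0.644 3.853 -1.242
v 0.575 3.571 -1.392
v 0.691 3.273 -1.463
v 0.948 3.073 -1.426
v 1.248 3.048 -1.297
v 1.476 3.207 -1.124
v -2.242 -2.804 -4.757
v -1.798 -3.218 -4.371
v -3.198 -2.176 -2.983
v -1.61 -2.817 -4.412
v -1.665 -2.41 -4.585
v -1.939 -2.154 -4.824
v -2.33 -2.146 -5.037
v -2.687 -2.39 -5.143
v -2.874 -2.791 -5.102
v -2.82 -3.198 -4.929
v -2.545 -3.454 -4.69
v -2.155 -3.461 -4.477
v -1.503 4.045 3.973
v -0.641 3.882 4.711
v -0.999 2.518 3.049
v -0.137 2.355 3.787
v -1.221 2.219 4.133
v -1.533 3.162 4.704
v -0.107 3.238 3.056
v -0.419 4.181 3.627
v 0.221 3.384 4.145
v -0.467 2.754 4.81
v -1.173 3.646 2.95
v -1.861 3.016 3.615
v 3.209 3.039 -3.599
v 3.996 2.57 -4.09
v 4.839 2.752 -2.912
v 4.051 3.221 -2.421
v 3.99 3.358 -4.207
v 4.833 3.539 -3.029
v 3.526 3.958 -3.968
v 4.369 4.14 -2.79
v 2.876 4.021 -3.512
v 3.719 4.202 -2.334
v 2.421 3.508 -3.108
v 3.264 3.69 -1.93
v 2.427 2.721 -2.991
v 3.27 2.902 -1.813
v 2.891 2.12 -3.23
v 3.734 2.302 -2.052
v 3.541 2.058 -3.686
v 4.384 2.239 -2.508
f 2 1 4
f 2 4 3
f 4 1 5
f 4 5 3
f 5 1 6
f 5 6 3
f 6 1 7
f 6 7 3
f 7 1 8
f 7 8 3
f 8 1 9
f 8 9 3
f 9 1 10
f 9 10 3
f 10 1 11
f 10 11 3
f 11 1 12
f 11 12 3
f 12 1 13
f 12 13 3
f 13 1 14
f 13 14 3
f 14 1 15
f 14 15 3
f 15 1 2
f 15 2 3
f 17 16 19
f 17 19 18
f 19 16 20
f 19 20 18
f 20 16 21
f 20 21 18
f 21 16 22
f 21 22 18
f 22 16 23
f 22 23 18
f 23 16 24
f 23 24 18
f 24 16 25
f 24 25 18
f 25 16 26
f 25 26 18
f 26 16 27
f 26 27 18
f 27 16 17
f 27 17 18
f 29 28 31
f 29 31 30
f 31 28 32
f 31 32 30
f 32 28 33
f 32 33 30
f 33 28 34
f 33 34 30
f 34 28 35
f 34 35 30
f 35 28 36
f 35 36 30
f 36 28 37
f 36 37 30
f 37 28 38
f 37 38 30
f 38 28 39
f 38 39 30
f 39 28 29
f 39 29 30
f 40 51 45
f 40 45 41
f 40 41 47
f 40 47 50
f 40 50 51
f 41 45 49
f 45 51 44
f 51 50 42
f 50 47 46
f 47 41 48
f 43 49 44
f 43 44 42
f 43 42 46
f 43 46 48
f 43 48 49
f 44 49 45
f 42 44 51
f 46 42 50
f 48 46 47
f 49 48 41
f 53 52 56
f 53 56 54
f 54 56 57
f 54 57 55
f 56 52 58
f 56 58 57
f 57 58 59
f 57 59 55
f 58 52 60
f 58 60 59
f 59 60 61
f 59 61 55
f 60 52 62
f 60 62 61
f 61 62 63
f 61 63 55
f 62 52 64
f 62 64 63
f 63 64 65
f 63 65 55
f 64 52 66
f 64 66 65
f 65 66 67
f 65 67 55
f 66 52 68
f 66 68 67
f 67 68 69
f 67 69 55
f 68 52 53
f 68 53 69
f 69 53 54
f 69 54 55



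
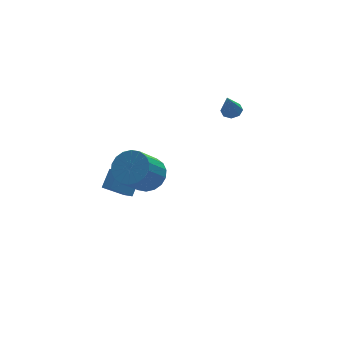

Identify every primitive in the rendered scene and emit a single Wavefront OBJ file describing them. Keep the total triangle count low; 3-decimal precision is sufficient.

v -2.522 -1.169 0.74
v -1.664 -1.659 1.2
v -2.9 -2.361 2.759
v -3.758 -1.871 2.3
v -1.658 -1.219 1.403
v -2.894 -1.921 2.962
v -1.823 -0.768 1.474
v -3.059 -1.47 3.034
v -2.127 -0.397 1.401
v -3.363 -1.099 2.96
v -2.509 -0.179 1.196
v -3.745 -0.881 2.756
v -2.893 -0.157 0.902
v -4.129 -0.859 2.461
v -3.205 -0.335 0.575
v -4.44 -1.037 2.134
v -3.38 -0.679 0.281
v -4.616 -1.381 1.84
v -3.386 -1.119 0.078
v -4.622 -1.821 1.637
v -3.221 -1.57 0.006
v -4.457 -2.272 1.566
v -2.917 -1.941 0.08
v -4.153 -2.643 1.639
v -2.535 -2.159 0.284
v -3.771 -2.861 1.844
v -2.151 -2.181 0.579
v -3.387 -2.883 2.138
v -1.84 -2.003 0.906
v -3.075 -2.705 2.465
v 3.817 2.205 1.426
v 4.35 1.903 1.516
v 3.343 1.815 2.914
v 4.376 2.359 1.644
v 4.075 2.725 1.644
v 3.622 2.787 1.516
v 3.283 2.508 1.336
v 3.257 2.052 1.208
v 3.559 1.685 1.207
v 4.011 1.624 1.335
v -1.882 2.693 -4.509
v -3.111 2.846 -3.543
v -2.104 3.412 -4.904
v -3.333 3.565 -3.939
v -1.147 3.375 -3.681
v -2.376 3.528 -2.716
v -1.369 4.094 -4.077
v -2.598 4.247 -3.111
f 2 1 5
f 2 5 3
f 3 5 6
f 3 6 4
f 5 1 7
f 5 7 6
f 6 7 8
f 6 8 4
f 7 1 9
f 7 9 8
f 8 9 10
f 8 10 4
f 9 1 11
f 9 11 10
f 10 11 12
f 10 12 4
f 11 1 13
f 11 13 12
f 12 13 14
f 12 14 4
f 13 1 15
f 13 15 14
f 14 15 16
f 14 16 4
f 15 1 17
f 15 17 16
f 16 17 18
f 16 18 4
f 17 1 19
f 17 19 18
f 18 19 20
f 18 20 4
f 19 1 21
f 19 21 20
f 20 21 22
f 20 22 4
f 21 1 23
f 21 23 22
f 22 23 24
f 22 24 4
f 23 1 25
f 23 25 24
f 24 25 26
f 24 26 4
f 25 1 27
f 25 27 26
f 26 27 28
f 26 28 4
f 27 1 29
f 27 29 28
f 28 29 30
f 28 30 4
f 29 1 2
f 29 2 30
f 30 2 3
f 30 3 4
f 32 31 34
f 32 34 33
f 34 31 35
f 34 35 33
f 35 31 36
f 35 36 33
f 36 31 37
f 36 37 33
f 37 31 38
f 37 38 33
f 38 31 39
f 38 39 33
f 39 31 40
f 39 40 33
f 40 31 32
f 40 32 33
f 42 44 41
f 45 42 41
f 41 44 43
f 43 45 41
f 42 48 44
f 46 42 45
f 46 48 42
f 44 48 43
f 47 45 43
f 43 48 47
f 47 46 45
f 48 46 47



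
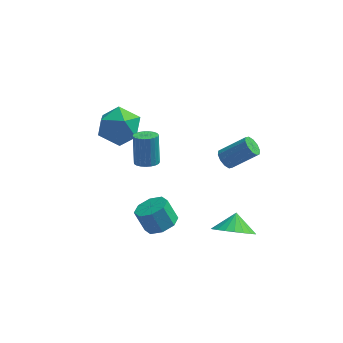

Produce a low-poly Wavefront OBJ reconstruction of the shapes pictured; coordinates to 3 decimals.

v -0.699 -1.232 -0.993
v 0.094 -1.003 -0.66
v -0.448 -0.738 0.447
v -1.241 -0.968 0.113
v -0.232 -0.476 -0.945
v -0.774 -0.212 0.162
v -0.831 -0.393 -1.258
v -1.373 -0.128 -0.152
v -1.353 -0.801 -1.416
v -1.895 -0.537 -0.31
v -1.492 -1.462 -1.327
v -2.034 -1.197 -0.22
v -1.166 -1.988 -1.042
v -1.708 -1.724 0.065
v -0.567 -2.072 -0.728
v -1.109 -1.807 0.378
v -0.045 -1.663 -0.57
v -0.587 -1.399 0.536
v -1.686 1.593 1.017
v -1.323 2.085 0.828
v -1.431 2.759 2.374
v -1.794 2.267 2.563
v -1.568 2.172 0.773
v -1.676 2.847 2.318
v -1.833 2.16 0.759
v -1.942 2.834 2.305
v -2.073 2.049 0.791
v -2.182 2.724 2.336
v -2.246 1.859 0.861
v -2.355 2.534 2.407
v -2.322 1.624 0.959
v -2.431 2.298 2.504
v -2.288 1.383 1.066
v -2.397 2.057 2.612
v -2.15 1.178 1.165
v -2.259 1.853 2.711
v -1.931 1.045 1.239
v -2.04 1.72 2.785
v -1.67 1.007 1.274
v -1.779 1.681 2.82
v -1.412 1.07 1.265
v -1.521 1.744 2.81
v -1.201 1.223 1.213
v -1.31 1.898 2.758
v -1.074 1.44 1.127
v -1.182 2.115 2.672
v -1.052 1.684 1.022
v -1.161 2.359 2.568
v -1.14 1.912 0.916
v -1.249 2.587 2.462
v -4.221 4.667 1.639
v -3.375 4.541 2.552
v -3.225 3.299 0.528
v -2.379 3.173 1.441
v -3.548 2.758 1.609
v -4.163 3.604 2.296
v -2.437 4.236 0.784
v -3.052 5.082 1.471
v -2.272 4.275 2.024
v -2.959 3.361 2.534
v -3.641 4.479 0.546
v -4.328 3.565 1.056
v 2.204 1.032 2.216
v 2.559 0.784 1.816
v 3.851 0.941 2.863
v 3.496 1.188 3.264
v 2.561 1.144 1.76
v 3.852 1.301 2.807
v 2.426 1.462 1.879
v 3.717 1.618 2.926
v 2.206 1.615 2.126
v 3.498 1.771 3.174
v 1.986 1.545 2.409
v 3.278 1.702 3.456
v 1.849 1.279 2.617
v 3.141 1.436 3.664
v 1.848 0.919 2.673
v 3.139 1.076 3.72
v 1.983 0.602 2.554
v 3.274 0.758 3.601
v 2.202 0.449 2.306
v 3.494 0.605 3.354
v 2.422 0.518 2.024
v 3.714 0.675 3.071
v 2.812 -1.588 -0.889
v 3.891 -1.512 -1.086
v 2.888 -0.812 -0.171
v 3.718 -1.215 -1.388
v 3.389 -0.983 -1.604
v 2.959 -0.855 -1.696
v 2.504 -0.854 -1.649
v 2.103 -0.98 -1.47
v 1.823 -1.211 -1.191
v 1.715 -1.507 -0.86
v 1.796 -1.817 -0.533
v 2.053 -2.087 -0.269
v 2.441 -2.272 -0.111
v 2.893 -2.338 -0.088
v 3.331 -2.274 -0.204
v 3.679 -2.091 -0.438
v 3.877 -1.822 -0.75
f 2 1 5
f 2 5 3
f 3 5 6
f 3 6 4
f 5 1 7
f 5 7 6
f 6 7 8
f 6 8 4
f 7 1 9
f 7 9 8
f 8 9 10
f 8 10 4
f 9 1 11
f 9 11 10
f 10 11 12
f 10 12 4
f 11 1 13
f 11 13 12
f 12 13 14
f 12 14 4
f 13 1 15
f 13 15 14
f 14 15 16
f 14 16 4
f 15 1 17
f 15 17 16
f 16 17 18
f 16 18 4
f 17 1 2
f 17 2 18
f 18 2 3
f 18 3 4
f 20 19 23
f 20 23 21
f 21 23 24
f 21 24 22
f 23 19 25
f 23 25 24
f 24 25 26
f 24 26 22
f 25 19 27
f 25 27 26
f 26 27 28
f 26 28 22
f 27 19 29
f 27 29 28
f 28 29 30
f 28 30 22
f 29 19 31
f 29 31 30
f 30 31 32
f 30 32 22
f 31 19 33
f 31 33 32
f 32 33 34
f 32 34 22
f 33 19 35
f 33 35 34
f 34 35 36
f 34 36 22
f 35 19 37
f 35 37 36
f 36 37 38
f 36 38 22
f 37 19 39
f 37 39 38
f 38 39 40
f 38 40 22
f 39 19 41
f 39 41 40
f 40 41 42
f 40 42 22
f 41 19 43
f 41 43 42
f 42 43 44
f 42 44 22
f 43 19 45
f 43 45 44
f 44 45 46
f 44 46 22
f 45 19 47
f 45 47 46
f 46 47 48
f 46 48 22
f 47 19 49
f 47 49 48
f 48 49 50
f 48 50 22
f 49 19 20
f 49 20 50
f 50 20 21
f 50 21 22
f 51 62 56
f 51 56 52
f 51 52 58
f 51 58 61
f 51 61 62
f 52 56 60
f 56 62 55
f 62 61 53
f 61 58 57
f 58 52 59
f 54 60 55
f 54 55 53
f 54 53 57
f 54 57 59
f 54 59 60
f 55 60 56
f 53 55 62
f 57 53 61
f 59 57 58
f 60 59 52
f 64 63 67
f 64 67 65
f 65 67 68
f 65 68 66
f 67 63 69
f 67 69 68
f 68 69 70
f 68 70 66
f 69 63 71
f 69 71 70
f 70 71 72
f 70 72 66
f 71 63 73
f 71 73 72
f 72 73 74
f 72 74 66
f 73 63 75
f 73 75 74
f 74 75 76
f 74 76 66
f 75 63 77
f 75 77 76
f 76 77 78
f 76 78 66
f 77 63 79
f 77 79 78
f 78 79 80
f 78 80 66
f 79 63 81
f 79 81 80
f 80 81 82
f 80 82 66
f 81 63 83
f 81 83 82
f 82 83 84
f 82 84 66
f 83 63 64
f 83 64 84
f 84 64 65
f 84 65 66
f 86 85 88
f 86 88 87
f 88 85 89
f 88 89 87
f 89 85 90
f 89 90 87
f 90 85 91
f 90 91 87
f 91 85 92
f 91 92 87
f 92 85 93
f 92 93 87
f 93 85 94
f 93 94 87
f 94 85 95
f 94 95 87
f 95 85 96
f 95 96 87
f 96 85 97
f 96 97 87
f 97 85 98
f 97 98 87
f 98 85 99
f 98 99 87
f 99 85 100
f 99 100 87
f 100 85 101
f 100 101 87
f 101 85 86
f 101 86 87



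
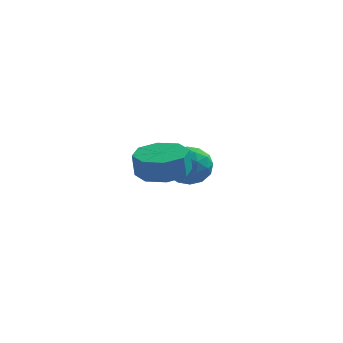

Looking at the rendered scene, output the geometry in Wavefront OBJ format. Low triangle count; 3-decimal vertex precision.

v -3.407 1.551 1.371
v -2.636 2.058 1.874
v -3.444 0.382 2.606
v -2.673 0.889 3.109
v -3.629 1.321 3.042
v -3.606 2.043 2.278
v -2.474 0.397 2.202
v -2.451 1.119 1.438
v -2.059 1.345 2.388
v -2.773 1.916 2.907
v -3.307 0.524 1.573
v -4.021 1.095 2.092
v -3.018 1.907 1.514
v -3.062 0.533 2.966
v -3.624 0.787 2.926
v -3.171 1.085 3.222
v -3.589 1.898 1.751
v -3.135 2.197 2.047
v -3.719 1.763 2.733
v -2.945 0.243 2.433
v -2.491 0.542 2.729
v -2.909 1.355 1.258
v -2.456 1.653 1.554
v -2.361 0.677 1.747
v -2.226 1.786 2.112
v -2.248 1.099 2.838
v -2.13 0.81 2.304
v -2.117 1.234 1.856
v -2.646 2.122 2.417
v -2.667 1.435 3.143
v -3.23 1.688 3.103
v -3.216 2.113 2.654
v -2.306 1.703 2.719
v -3.413 1.005 1.337
v -3.434 0.318 2.063
v -2.864 0.327 1.826
v -2.85 0.752 1.377
v -3.832 1.341 1.642
v -3.854 0.654 2.368
v -3.963 1.206 2.624
v -3.95 1.63 2.176
v -3.774 0.737 1.761
v -2.806 -3.123 3.423
v -1.797 -3.537 3.401
v -1.846 -3.71 4.435
v -2.854 -3.297 4.457
v -1.802 -2.714 3.538
v -1.851 -2.887 4.573
v -2.395 -2.131 3.608
v -2.444 -2.304 4.643
v -3.228 -2.129 3.569
v -3.277 -2.303 4.604
v -3.814 -2.71 3.445
v -3.863 -2.883 4.479
v -3.809 -3.533 3.307
v -3.858 -3.706 4.342
v -3.216 -4.116 3.237
v -3.265 -4.289 4.272
v -2.383 -4.117 3.276
v -2.432 -4.291 4.311
f 1 38 17
f 38 12 41
f 17 41 6
f 38 41 17
f 1 17 13
f 17 6 18
f 13 18 2
f 17 18 13
f 1 13 22
f 13 2 23
f 22 23 8
f 13 23 22
f 1 22 34
f 22 8 37
f 34 37 11
f 22 37 34
f 1 34 38
f 34 11 42
f 38 42 12
f 34 42 38
f 2 18 29
f 18 6 32
f 29 32 10
f 18 32 29
f 6 41 19
f 41 12 40
f 19 40 5
f 41 40 19
f 12 42 39
f 42 11 35
f 39 35 3
f 42 35 39
f 11 37 36
f 37 8 24
f 36 24 7
f 37 24 36
f 8 23 28
f 23 2 25
f 28 25 9
f 23 25 28
f 4 30 16
f 30 10 31
f 16 31 5
f 30 31 16
f 4 16 14
f 16 5 15
f 14 15 3
f 16 15 14
f 4 14 21
f 14 3 20
f 21 20 7
f 14 20 21
f 4 21 26
f 21 7 27
f 26 27 9
f 21 27 26
f 4 26 30
f 26 9 33
f 30 33 10
f 26 33 30
f 5 31 19
f 31 10 32
f 19 32 6
f 31 32 19
f 3 15 39
f 15 5 40
f 39 40 12
f 15 40 39
f 7 20 36
f 20 3 35
f 36 35 11
f 20 35 36
f 9 27 28
f 27 7 24
f 28 24 8
f 27 24 28
f 10 33 29
f 33 9 25
f 29 25 2
f 33 25 29
f 44 43 47
f 44 47 45
f 45 47 48
f 45 48 46
f 47 43 49
f 47 49 48
f 48 49 50
f 48 50 46
f 49 43 51
f 49 51 50
f 50 51 52
f 50 52 46
f 51 43 53
f 51 53 52
f 52 53 54
f 52 54 46
f 53 43 55
f 53 55 54
f 54 55 56
f 54 56 46
f 55 43 57
f 55 57 56
f 56 57 58
f 56 58 46
f 57 43 59
f 57 59 58
f 58 59 60
f 58 60 46
f 59 43 44
f 59 44 60
f 60 44 45
f 60 45 46



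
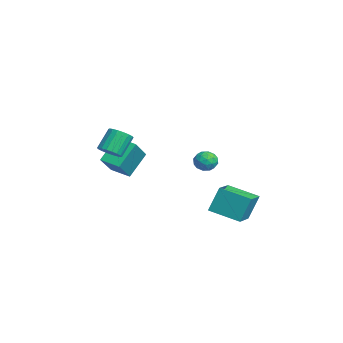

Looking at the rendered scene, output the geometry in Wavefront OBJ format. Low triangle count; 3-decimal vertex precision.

v 1.238 -3.441 1.761
v 1.88 -3.387 2.059
v 1.305 -2.704 3.176
v 0.662 -2.759 2.879
v 1.859 -3.122 1.887
v 1.284 -2.44 3.004
v 1.716 -2.921 1.69
v 1.141 -2.239 2.807
v 1.477 -2.823 1.507
v 0.902 -2.141 2.624
v 1.191 -2.848 1.375
v 0.616 -2.165 2.492
v 0.915 -2.99 1.319
v 0.339 -2.307 2.436
v 0.702 -3.221 1.351
v 0.127 -2.538 2.468
v 0.595 -3.496 1.464
v 0.02 -2.813 2.581
v 0.616 -3.76 1.636
v 0.041 -3.078 2.753
v 0.759 -3.961 1.833
v 0.184 -3.279 2.95
v 0.998 -4.059 2.016
v 0.423 -3.377 3.133
v 1.284 -4.035 2.148
v 0.709 -3.352 3.265
v 1.561 -3.893 2.204
v 0.985 -3.21 3.321
v 1.773 -3.662 2.172
v 1.198 -2.979 3.289
v -0.974 -3.113 -0.407
v -1.706 -2.138 0.876
v -0.218 -2.204 -0.666
v -0.95 -1.229 0.617
v 0.33 -3.831 0.883
v -0.402 -2.856 2.166
v 1.086 -2.922 0.624
v 0.354 -1.947 1.907
v -0.293 2.03 -3.505
v -0.447 2.667 -1.936
v -1.725 2.768 -3.944
v -1.879 3.405 -2.376
v 0.679 3.595 -4.044
v 0.525 4.232 -2.476
v -0.753 4.333 -4.484
v -0.907 4.97 -2.915
v -3.521 2.696 -1.867
v -3.185 2.373 -1.283
v -4.575 2.667 -1.277
v -4.239 2.344 -0.693
v -4.09 3.056 -0.864
v -3.439 3.074 -1.228
v -4.321 1.966 -1.332
v -3.67 1.984 -1.696
v -3.68 1.923 -0.952
v -3.537 2.596 -0.663
v -4.223 2.444 -1.897
v -4.08 3.117 -1.608
v -3.261 2.537 -1.627
v -4.499 2.503 -0.933
v -4.412 2.921 -1.034
v -4.214 2.732 -0.69
v -3.409 2.949 -1.594
v -3.212 2.759 -1.251
v -3.744 3.16 -1.005
v -4.548 2.281 -1.309
v -4.351 2.091 -0.966
v -3.546 2.308 -1.87
v -3.348 2.119 -1.526
v -4.016 1.88 -1.555
v -3.354 2.083 -1.089
v -3.974 2.066 -0.742
v -4.022 1.844 -1.118
v -3.639 1.854 -1.332
v -3.27 2.479 -0.919
v -3.889 2.461 -0.572
v -3.802 2.879 -0.673
v -3.419 2.89 -0.887
v -3.561 2.214 -0.725
v -3.871 2.579 -1.988
v -4.49 2.561 -1.641
v -4.341 2.15 -1.673
v -3.958 2.161 -1.887
v -3.786 2.974 -1.818
v -4.406 2.957 -1.471
v -4.121 3.186 -1.228
v -3.738 3.196 -1.442
v -4.199 2.826 -1.835
f 2 1 5
f 2 5 3
f 3 5 6
f 3 6 4
f 5 1 7
f 5 7 6
f 6 7 8
f 6 8 4
f 7 1 9
f 7 9 8
f 8 9 10
f 8 10 4
f 9 1 11
f 9 11 10
f 10 11 12
f 10 12 4
f 11 1 13
f 11 13 12
f 12 13 14
f 12 14 4
f 13 1 15
f 13 15 14
f 14 15 16
f 14 16 4
f 15 1 17
f 15 17 16
f 16 17 18
f 16 18 4
f 17 1 19
f 17 19 18
f 18 19 20
f 18 20 4
f 19 1 21
f 19 21 20
f 20 21 22
f 20 22 4
f 21 1 23
f 21 23 22
f 22 23 24
f 22 24 4
f 23 1 25
f 23 25 24
f 24 25 26
f 24 26 4
f 25 1 27
f 25 27 26
f 26 27 28
f 26 28 4
f 27 1 29
f 27 29 28
f 28 29 30
f 28 30 4
f 29 1 2
f 29 2 30
f 30 2 3
f 30 3 4
f 32 34 31
f 35 32 31
f 31 34 33
f 33 35 31
f 32 38 34
f 36 32 35
f 36 38 32
f 34 38 33
f 37 35 33
f 33 38 37
f 37 36 35
f 38 36 37
f 40 42 39
f 43 40 39
f 39 42 41
f 41 43 39
f 40 46 42
f 44 40 43
f 44 46 40
f 42 46 41
f 45 43 41
f 41 46 45
f 45 44 43
f 46 44 45
f 47 84 63
f 84 58 87
f 63 87 52
f 84 87 63
f 47 63 59
f 63 52 64
f 59 64 48
f 63 64 59
f 47 59 68
f 59 48 69
f 68 69 54
f 59 69 68
f 47 68 80
f 68 54 83
f 80 83 57
f 68 83 80
f 47 80 84
f 80 57 88
f 84 88 58
f 80 88 84
f 48 64 75
f 64 52 78
f 75 78 56
f 64 78 75
f 52 87 65
f 87 58 86
f 65 86 51
f 87 86 65
f 58 88 85
f 88 57 81
f 85 81 49
f 88 81 85
f 57 83 82
f 83 54 70
f 82 70 53
f 83 70 82
f 54 69 74
f 69 48 71
f 74 71 55
f 69 71 74
f 50 76 62
f 76 56 77
f 62 77 51
f 76 77 62
f 50 62 60
f 62 51 61
f 60 61 49
f 62 61 60
f 50 60 67
f 60 49 66
f 67 66 53
f 60 66 67
f 50 67 72
f 67 53 73
f 72 73 55
f 67 73 72
f 50 72 76
f 72 55 79
f 76 79 56
f 72 79 76
f 51 77 65
f 77 56 78
f 65 78 52
f 77 78 65
f 49 61 85
f 61 51 86
f 85 86 58
f 61 86 85
f 53 66 82
f 66 49 81
f 82 81 57
f 66 81 82
f 55 73 74
f 73 53 70
f 74 70 54
f 73 70 74
f 56 79 75
f 79 55 71
f 75 71 48
f 79 71 75



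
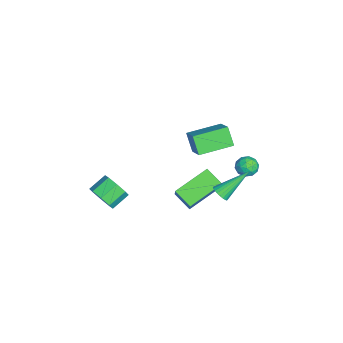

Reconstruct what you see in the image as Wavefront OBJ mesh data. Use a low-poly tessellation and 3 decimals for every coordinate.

v 3.156 -4.052 -0.824
v 3.723 -3.999 -0.179
v 3.051 -3.215 0.348
v 2.484 -3.268 -0.296
v 3.848 -3.568 -0.661
v 3.176 -2.784 -0.133
v 3.568 -3.421 -1.238
v 2.895 -2.636 -0.71
v 3.046 -3.643 -1.572
v 2.374 -2.859 -1.045
v 2.589 -4.105 -1.468
v 1.917 -3.321 -0.941
v 2.464 -4.536 -0.987
v 1.792 -3.752 -0.459
v 2.745 -4.684 -0.41
v 2.072 -3.899 0.118
v 3.266 -4.461 -0.075
v 2.594 -3.677 0.452
v 1.837 0.517 -2.97
v 1.102 -0.296 -2.411
v 0.607 2.165 -2.189
v -0.127 1.353 -1.63
v 2.527 0.567 -1.99
v 1.793 -0.245 -1.431
v 1.298 2.216 -1.209
v 0.563 1.403 -0.65
v 2.708 2.123 -0.616
v 3.065 1.969 -0.227
v 1.972 3.637 0.656
v 3.18 2.115 -0.334
v 3.223 2.262 -0.484
v 3.188 2.388 -0.654
v 3.079 2.474 -0.819
v 2.914 2.506 -0.952
v 2.718 2.479 -1.035
v 2.52 2.399 -1.053
v 2.35 2.276 -1.005
v 2.235 2.13 -0.898
v 2.192 1.983 -0.748
v 2.227 1.857 -0.578
v 2.336 1.772 -0.413
v 2.501 1.74 -0.28
v 2.697 1.766 -0.197
v 2.895 1.847 -0.179
v 0.242 0.607 0.534
v -0.38 0.263 1.525
v -0.466 2.425 0.721
v -1.089 2.081 1.712
v 1.429 0.979 1.408
v 0.806 0.635 2.399
v 0.72 2.797 1.595
v 0.098 2.453 2.586
v -1.794 4.074 -2.415
v -1.397 3.969 -2.987
v -2.363 3.111 -2.633
v -1.966 3.006 -3.205
v -1.681 2.95 -2.563
v -1.329 3.545 -2.429
v -2.431 3.535 -3.191
v -2.079 4.13 -3.057
v -1.79 3.635 -3.467
v -1.327 3.274 -3.079
v -2.433 3.806 -2.541
v -1.97 3.445 -2.153
v -1.545 4.106 -2.682
v -2.215 2.974 -2.938
v -2.047 2.941 -2.561
v -1.814 2.879 -2.897
v -1.506 3.857 -2.354
v -1.272 3.795 -2.69
v -1.439 3.196 -2.441
v -2.488 3.285 -2.93
v -2.254 3.223 -3.266
v -1.946 4.201 -2.723
v -1.713 4.139 -3.059
v -2.321 3.884 -3.179
v -1.543 3.848 -3.301
v -1.878 3.282 -3.428
v -2.151 3.593 -3.42
v -1.944 3.943 -3.341
v -1.271 3.636 -3.072
v -1.606 3.069 -3.2
v -1.438 3.037 -2.823
v -1.231 3.387 -2.744
v -1.502 3.44 -3.354
v -2.154 4.011 -2.42
v -2.489 3.444 -2.548
v -2.529 3.693 -2.876
v -2.322 4.043 -2.797
v -1.882 3.798 -2.192
v -2.217 3.232 -2.319
v -1.816 3.137 -2.279
v -1.609 3.487 -2.2
v -2.258 3.64 -2.266
f 2 1 5
f 2 5 3
f 3 5 6
f 3 6 4
f 5 1 7
f 5 7 6
f 6 7 8
f 6 8 4
f 7 1 9
f 7 9 8
f 8 9 10
f 8 10 4
f 9 1 11
f 9 11 10
f 10 11 12
f 10 12 4
f 11 1 13
f 11 13 12
f 12 13 14
f 12 14 4
f 13 1 15
f 13 15 14
f 14 15 16
f 14 16 4
f 15 1 17
f 15 17 16
f 16 17 18
f 16 18 4
f 17 1 2
f 17 2 18
f 18 2 3
f 18 3 4
f 20 22 19
f 23 20 19
f 19 22 21
f 21 23 19
f 20 26 22
f 24 20 23
f 24 26 20
f 22 26 21
f 25 23 21
f 21 26 25
f 25 24 23
f 26 24 25
f 28 27 30
f 28 30 29
f 30 27 31
f 30 31 29
f 31 27 32
f 31 32 29
f 32 27 33
f 32 33 29
f 33 27 34
f 33 34 29
f 34 27 35
f 34 35 29
f 35 27 36
f 35 36 29
f 36 27 37
f 36 37 29
f 37 27 38
f 37 38 29
f 38 27 39
f 38 39 29
f 39 27 40
f 39 40 29
f 40 27 41
f 40 41 29
f 41 27 42
f 41 42 29
f 42 27 43
f 42 43 29
f 43 27 44
f 43 44 29
f 44 27 28
f 44 28 29
f 46 48 45
f 49 46 45
f 45 48 47
f 47 49 45
f 46 52 48
f 50 46 49
f 50 52 46
f 48 52 47
f 51 49 47
f 47 52 51
f 51 50 49
f 52 50 51
f 53 90 69
f 90 64 93
f 69 93 58
f 90 93 69
f 53 69 65
f 69 58 70
f 65 70 54
f 69 70 65
f 53 65 74
f 65 54 75
f 74 75 60
f 65 75 74
f 53 74 86
f 74 60 89
f 86 89 63
f 74 89 86
f 53 86 90
f 86 63 94
f 90 94 64
f 86 94 90
f 54 70 81
f 70 58 84
f 81 84 62
f 70 84 81
f 58 93 71
f 93 64 92
f 71 92 57
f 93 92 71
f 64 94 91
f 94 63 87
f 91 87 55
f 94 87 91
f 63 89 88
f 89 60 76
f 88 76 59
f 89 76 88
f 60 75 80
f 75 54 77
f 80 77 61
f 75 77 80
f 56 82 68
f 82 62 83
f 68 83 57
f 82 83 68
f 56 68 66
f 68 57 67
f 66 67 55
f 68 67 66
f 56 66 73
f 66 55 72
f 73 72 59
f 66 72 73
f 56 73 78
f 73 59 79
f 78 79 61
f 73 79 78
f 56 78 82
f 78 61 85
f 82 85 62
f 78 85 82
f 57 83 71
f 83 62 84
f 71 84 58
f 83 84 71
f 55 67 91
f 67 57 92
f 91 92 64
f 67 92 91
f 59 72 88
f 72 55 87
f 88 87 63
f 72 87 88
f 61 79 80
f 79 59 76
f 80 76 60
f 79 76 80
f 62 85 81
f 85 61 77
f 81 77 54
f 85 77 81



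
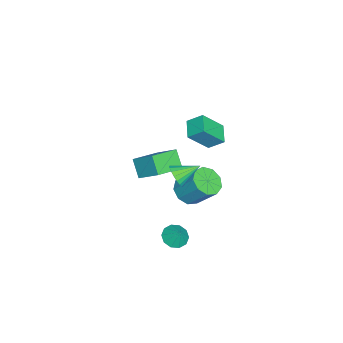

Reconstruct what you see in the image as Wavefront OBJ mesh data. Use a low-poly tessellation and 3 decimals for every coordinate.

v -2.69 -1.117 -3.707
v -1.784 -0.916 -4.081
v -1.445 0.297 -2.606
v -2.35 0.097 -2.233
v -2.244 -0.478 -4.335
v -1.905 0.735 -2.86
v -2.913 -0.339 -4.296
v -2.573 0.874 -2.821
v -3.477 -0.564 -3.981
v -3.137 0.649 -2.506
v -3.673 -1.047 -3.538
v -3.333 0.166 -2.063
v -3.409 -1.563 -3.175
v -3.069 -0.35 -1.7
v -2.808 -1.87 -3.06
v -2.468 -0.656 -1.586
v -2.152 -1.824 -3.249
v -1.812 -0.611 -1.774
v -1.748 -1.448 -3.652
v -1.408 -0.234 -2.177
v -1.794 0.172 2.705
v -1.067 -0.813 4.038
v -1.83 1.047 3.371
v -1.102 0.062 4.704
v -0.678 0.498 2.336
v 0.05 -0.487 3.669
v -0.713 1.373 3.002
v 0.014 0.388 4.335
v -3.218 -3.045 -1.142
v -2.706 -1.797 -0.107
v -2.528 -2.524 -2.112
v -2.016 -1.276 -1.078
v -1.744 -4.064 -0.642
v -1.232 -2.816 0.392
v -1.054 -3.543 -1.613
v -0.542 -2.295 -0.578
v 1.275 -0.868 -4.083
v 2.002 -0.939 -4.385
v 1.685 -0.452 -3.197
v 1.828 -0.5 -4.511
v 1.443 -0.202 -4.473
v 0.994 -0.158 -4.286
v 0.653 -0.386 -4.021
v 0.549 -0.797 -3.78
v 0.723 -1.236 -3.654
v 1.108 -1.534 -3.692
v 1.557 -1.578 -3.879
v 1.898 -1.35 -4.144
v -0.625 -1.298 -0.537
v -0.356 -0.855 -1.12
v -1.255 -0.082 0.097
v -0.667 -0.956 -1.236
v -0.97 -1.124 -1.214
v -1.204 -1.327 -1.058
v -1.324 -1.524 -0.799
v -1.305 -1.677 -0.488
v -1.152 -1.754 -0.186
v -0.894 -1.741 0.046
v -0.583 -1.641 0.163
v -0.28 -1.473 0.141
v -0.045 -1.27 -0.016
v 0.074 -1.073 -0.275
v 0.056 -0.92 -0.586
v -0.098 -0.843 -0.888
f 2 1 5
f 2 5 3
f 3 5 6
f 3 6 4
f 5 1 7
f 5 7 6
f 6 7 8
f 6 8 4
f 7 1 9
f 7 9 8
f 8 9 10
f 8 10 4
f 9 1 11
f 9 11 10
f 10 11 12
f 10 12 4
f 11 1 13
f 11 13 12
f 12 13 14
f 12 14 4
f 13 1 15
f 13 15 14
f 14 15 16
f 14 16 4
f 15 1 17
f 15 17 16
f 16 17 18
f 16 18 4
f 17 1 19
f 17 19 18
f 18 19 20
f 18 20 4
f 19 1 2
f 19 2 20
f 20 2 3
f 20 3 4
f 22 24 21
f 25 22 21
f 21 24 23
f 23 25 21
f 22 28 24
f 26 22 25
f 26 28 22
f 24 28 23
f 27 25 23
f 23 28 27
f 27 26 25
f 28 26 27
f 30 32 29
f 33 30 29
f 29 32 31
f 31 33 29
f 30 36 32
f 34 30 33
f 34 36 30
f 32 36 31
f 35 33 31
f 31 36 35
f 35 34 33
f 36 34 35
f 38 37 40
f 38 40 39
f 40 37 41
f 40 41 39
f 41 37 42
f 41 42 39
f 42 37 43
f 42 43 39
f 43 37 44
f 43 44 39
f 44 37 45
f 44 45 39
f 45 37 46
f 45 46 39
f 46 37 47
f 46 47 39
f 47 37 48
f 47 48 39
f 48 37 38
f 48 38 39
f 50 49 52
f 50 52 51
f 52 49 53
f 52 53 51
f 53 49 54
f 53 54 51
f 54 49 55
f 54 55 51
f 55 49 56
f 55 56 51
f 56 49 57
f 56 57 51
f 57 49 58
f 57 58 51
f 58 49 59
f 58 59 51
f 59 49 60
f 59 60 51
f 60 49 61
f 60 61 51
f 61 49 62
f 61 62 51
f 62 49 63
f 62 63 51
f 63 49 64
f 63 64 51
f 64 49 50
f 64 50 51

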